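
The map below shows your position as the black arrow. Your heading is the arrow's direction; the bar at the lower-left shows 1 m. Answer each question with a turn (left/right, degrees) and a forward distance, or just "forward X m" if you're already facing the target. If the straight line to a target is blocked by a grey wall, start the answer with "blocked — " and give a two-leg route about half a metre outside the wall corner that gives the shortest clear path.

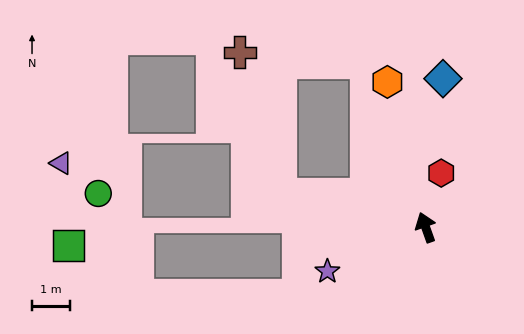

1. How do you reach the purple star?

turn left 95°, forward 2.8 m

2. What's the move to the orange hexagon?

turn right 5°, forward 3.9 m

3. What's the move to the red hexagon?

turn right 36°, forward 1.5 m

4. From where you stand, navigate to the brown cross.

blocked — turn left 58°, forward 3.9 m, then turn right 62°, forward 3.9 m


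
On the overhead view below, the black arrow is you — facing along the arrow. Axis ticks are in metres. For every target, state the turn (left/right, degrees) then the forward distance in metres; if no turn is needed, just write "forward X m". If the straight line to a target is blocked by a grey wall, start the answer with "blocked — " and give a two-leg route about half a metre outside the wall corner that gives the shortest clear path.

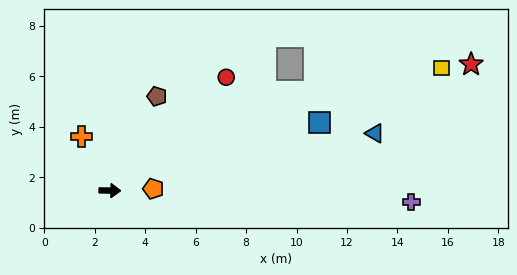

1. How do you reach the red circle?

turn left 45°, forward 6.4 m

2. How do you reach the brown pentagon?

turn left 64°, forward 4.2 m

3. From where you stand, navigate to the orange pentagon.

turn left 3°, forward 1.7 m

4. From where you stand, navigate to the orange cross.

turn left 119°, forward 2.4 m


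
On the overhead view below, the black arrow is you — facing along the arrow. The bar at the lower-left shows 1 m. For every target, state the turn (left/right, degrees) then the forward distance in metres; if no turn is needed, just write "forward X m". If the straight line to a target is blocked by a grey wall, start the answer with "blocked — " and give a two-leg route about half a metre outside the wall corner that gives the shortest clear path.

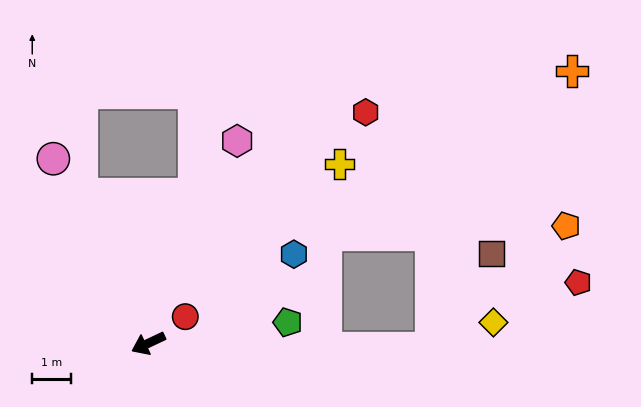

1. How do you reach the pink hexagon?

turn right 139°, forward 5.7 m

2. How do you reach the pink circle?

turn right 88°, forward 5.3 m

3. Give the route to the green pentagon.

turn left 163°, forward 3.6 m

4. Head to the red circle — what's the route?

turn right 170°, forward 1.2 m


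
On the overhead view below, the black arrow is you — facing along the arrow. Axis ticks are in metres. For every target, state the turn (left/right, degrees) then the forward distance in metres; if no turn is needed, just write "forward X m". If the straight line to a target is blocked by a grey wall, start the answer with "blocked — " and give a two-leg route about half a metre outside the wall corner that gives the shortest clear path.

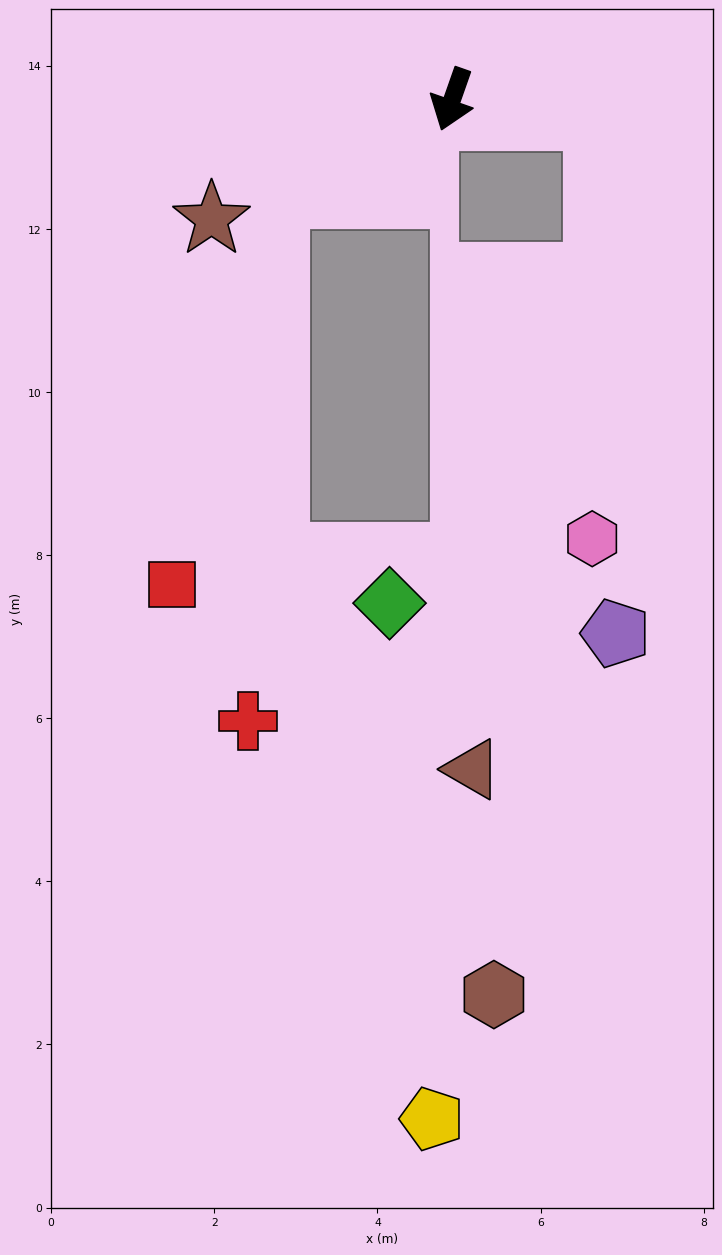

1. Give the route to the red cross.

blocked — turn right 43°, forward 2.5 m, then turn left 60°, forward 6.5 m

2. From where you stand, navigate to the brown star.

turn right 44°, forward 3.3 m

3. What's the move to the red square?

blocked — turn right 43°, forward 2.5 m, then turn left 48°, forward 5.0 m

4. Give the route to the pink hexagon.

blocked — turn left 103°, forward 1.8 m, then turn right 85°, forward 5.2 m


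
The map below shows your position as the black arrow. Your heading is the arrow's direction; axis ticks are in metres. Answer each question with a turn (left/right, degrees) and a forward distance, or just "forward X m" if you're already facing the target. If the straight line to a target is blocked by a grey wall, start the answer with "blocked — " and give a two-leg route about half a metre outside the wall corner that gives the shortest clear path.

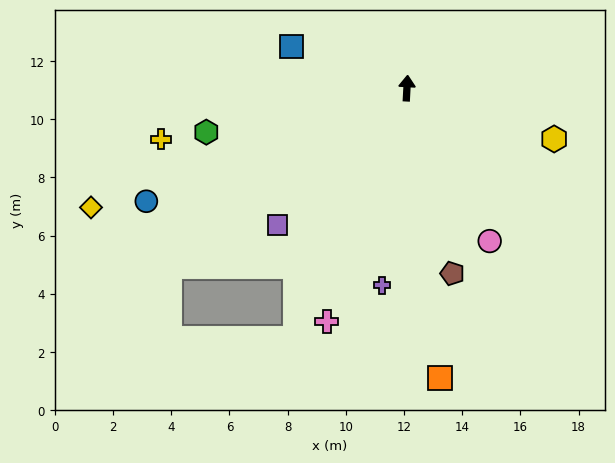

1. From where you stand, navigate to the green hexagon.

turn left 105°, forward 7.1 m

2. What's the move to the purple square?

turn left 140°, forward 6.5 m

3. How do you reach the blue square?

turn left 73°, forward 4.2 m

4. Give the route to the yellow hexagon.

turn right 106°, forward 5.4 m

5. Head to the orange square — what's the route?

turn right 170°, forward 10.0 m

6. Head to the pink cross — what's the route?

turn left 164°, forward 8.5 m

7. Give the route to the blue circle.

turn left 117°, forward 9.8 m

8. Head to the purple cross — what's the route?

turn left 176°, forward 6.8 m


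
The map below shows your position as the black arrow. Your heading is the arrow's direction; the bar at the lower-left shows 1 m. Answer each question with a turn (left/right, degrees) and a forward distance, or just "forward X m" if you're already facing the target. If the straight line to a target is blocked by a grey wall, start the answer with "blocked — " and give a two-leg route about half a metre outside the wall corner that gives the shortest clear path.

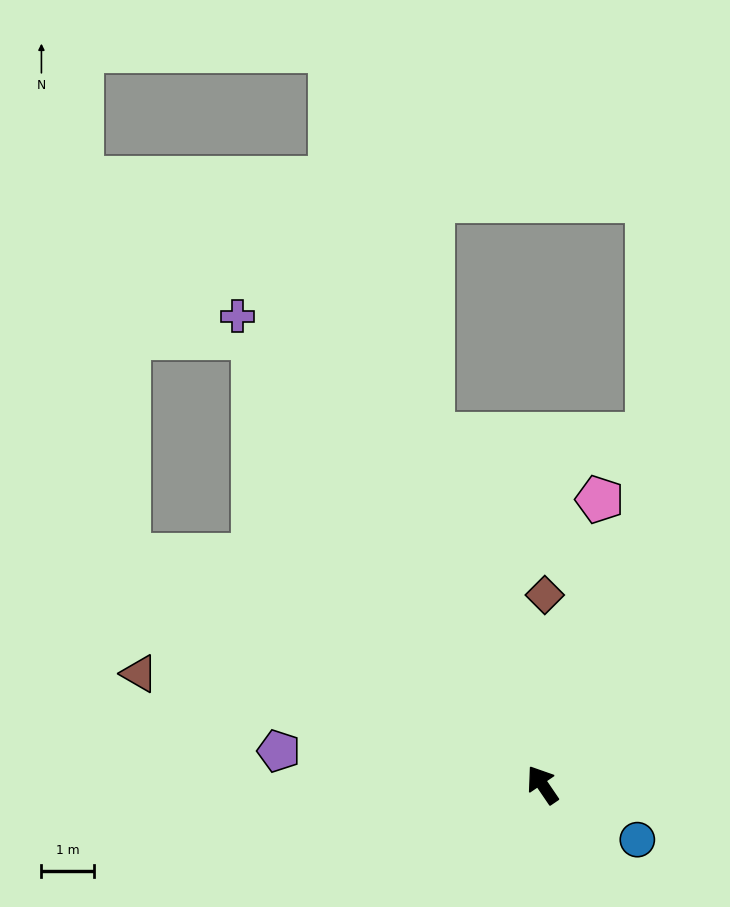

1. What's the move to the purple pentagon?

turn left 48°, forward 5.0 m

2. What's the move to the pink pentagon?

turn right 46°, forward 5.5 m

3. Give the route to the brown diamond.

turn right 35°, forward 3.6 m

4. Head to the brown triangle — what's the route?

turn left 40°, forward 7.9 m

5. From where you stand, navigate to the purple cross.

forward 10.6 m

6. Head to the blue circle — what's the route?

turn right 154°, forward 2.1 m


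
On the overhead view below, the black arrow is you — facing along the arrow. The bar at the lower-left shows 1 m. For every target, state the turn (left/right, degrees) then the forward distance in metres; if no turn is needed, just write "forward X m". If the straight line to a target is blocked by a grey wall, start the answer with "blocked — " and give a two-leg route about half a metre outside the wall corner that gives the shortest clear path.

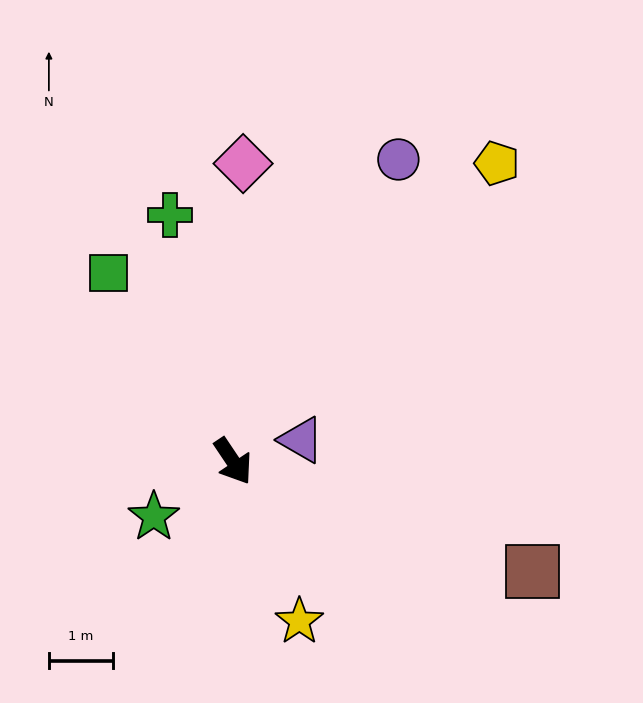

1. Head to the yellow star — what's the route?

turn right 11°, forward 2.7 m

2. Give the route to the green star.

turn right 89°, forward 1.5 m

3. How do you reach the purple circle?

turn left 117°, forward 5.4 m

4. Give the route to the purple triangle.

turn left 74°, forward 1.1 m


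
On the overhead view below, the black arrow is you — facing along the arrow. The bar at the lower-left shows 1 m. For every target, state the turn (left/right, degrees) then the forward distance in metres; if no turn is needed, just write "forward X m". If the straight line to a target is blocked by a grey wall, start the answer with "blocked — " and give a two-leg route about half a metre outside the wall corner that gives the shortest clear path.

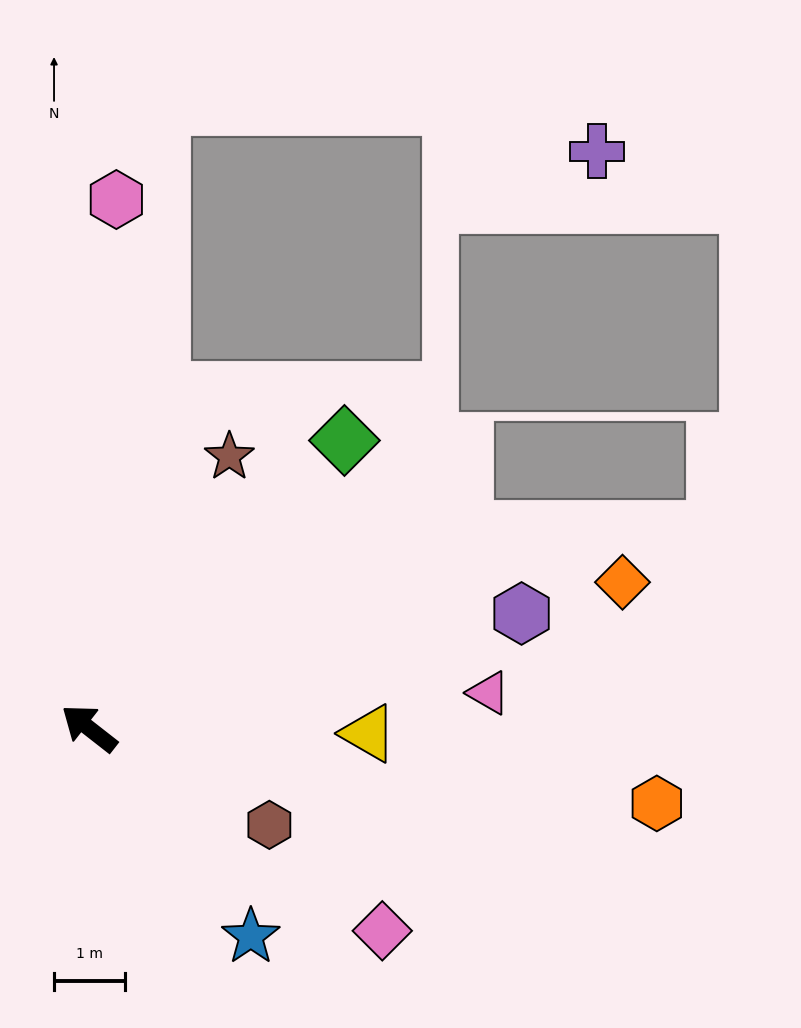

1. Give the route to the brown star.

turn right 79°, forward 4.3 m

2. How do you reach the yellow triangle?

turn right 143°, forward 3.9 m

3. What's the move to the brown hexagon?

turn right 170°, forward 2.9 m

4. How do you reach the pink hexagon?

turn right 55°, forward 7.4 m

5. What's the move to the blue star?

turn left 166°, forward 3.7 m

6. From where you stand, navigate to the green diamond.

turn right 94°, forward 5.4 m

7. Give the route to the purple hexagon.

turn right 127°, forward 6.3 m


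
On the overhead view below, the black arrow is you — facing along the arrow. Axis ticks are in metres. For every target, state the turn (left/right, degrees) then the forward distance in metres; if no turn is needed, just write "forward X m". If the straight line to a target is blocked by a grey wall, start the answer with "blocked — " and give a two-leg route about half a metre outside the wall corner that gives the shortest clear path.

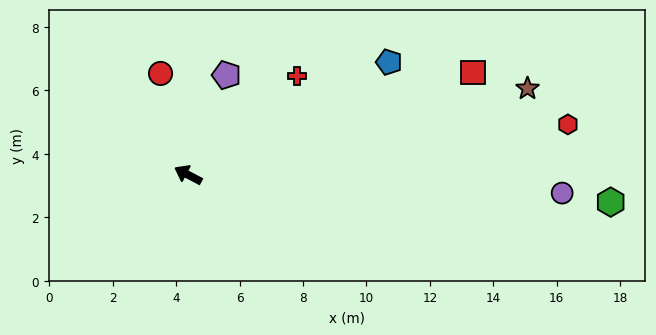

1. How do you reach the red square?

turn right 132°, forward 9.5 m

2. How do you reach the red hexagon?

turn right 145°, forward 12.1 m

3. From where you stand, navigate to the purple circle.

turn right 155°, forward 11.8 m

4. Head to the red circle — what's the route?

turn right 47°, forward 3.3 m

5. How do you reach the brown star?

turn right 138°, forward 11.0 m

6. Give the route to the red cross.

turn right 110°, forward 4.6 m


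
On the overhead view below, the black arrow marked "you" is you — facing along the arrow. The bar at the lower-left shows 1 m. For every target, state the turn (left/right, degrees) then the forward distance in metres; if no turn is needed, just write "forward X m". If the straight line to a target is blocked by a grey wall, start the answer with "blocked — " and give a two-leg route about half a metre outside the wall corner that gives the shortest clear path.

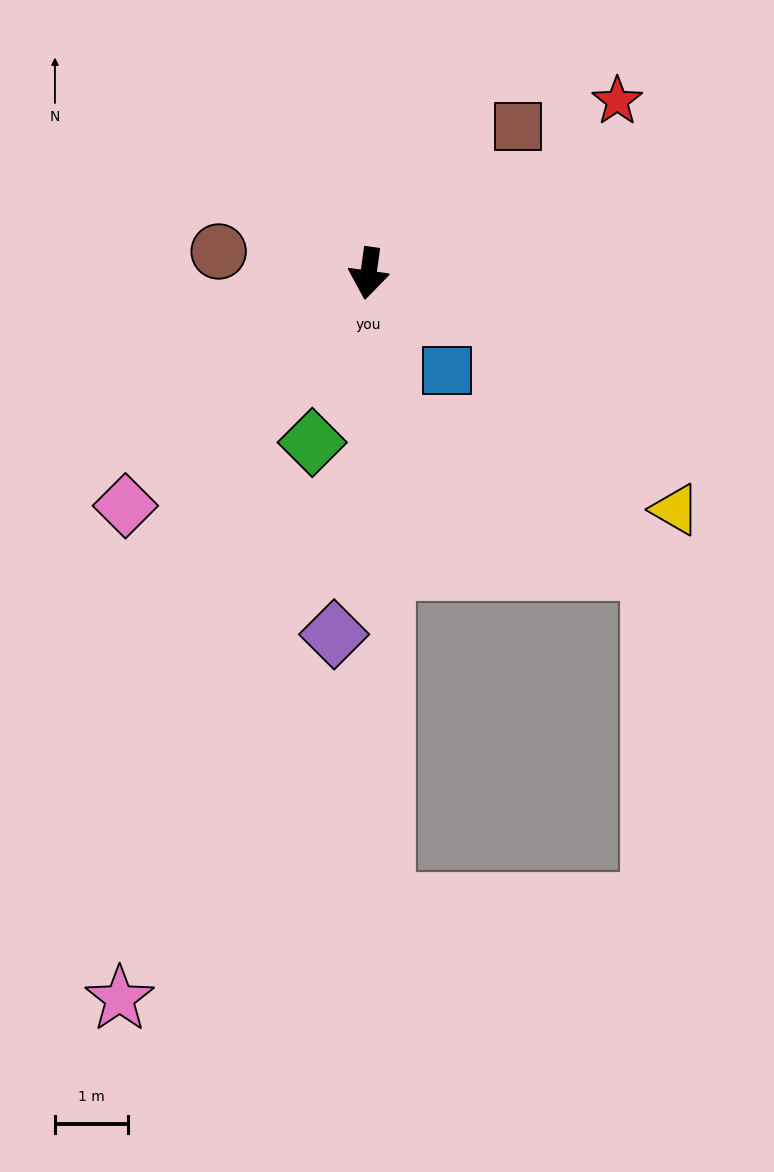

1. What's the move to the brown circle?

turn right 90°, forward 2.1 m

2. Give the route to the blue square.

turn left 47°, forward 1.7 m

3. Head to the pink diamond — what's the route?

turn right 38°, forward 4.6 m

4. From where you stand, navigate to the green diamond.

turn right 10°, forward 2.4 m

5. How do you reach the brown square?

turn left 142°, forward 2.9 m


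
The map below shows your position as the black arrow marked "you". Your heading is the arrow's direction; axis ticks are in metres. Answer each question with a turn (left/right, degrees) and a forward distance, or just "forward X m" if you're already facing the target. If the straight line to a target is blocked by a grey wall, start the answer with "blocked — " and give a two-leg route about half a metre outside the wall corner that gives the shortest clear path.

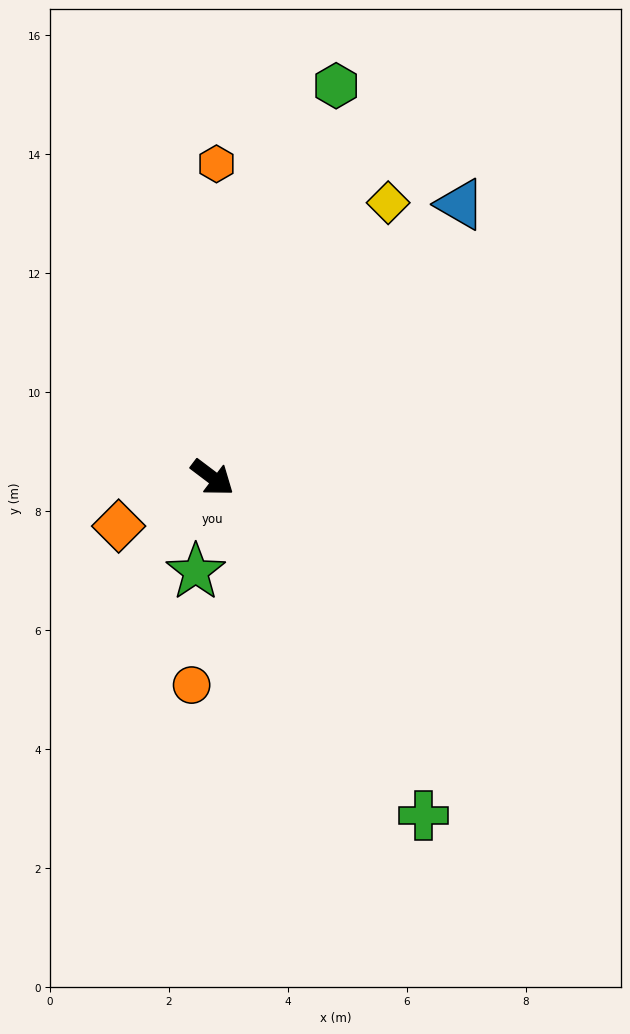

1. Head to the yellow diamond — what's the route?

turn left 94°, forward 5.5 m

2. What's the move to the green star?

turn right 63°, forward 1.6 m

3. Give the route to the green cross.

turn right 21°, forward 6.7 m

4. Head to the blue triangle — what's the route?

turn left 85°, forward 6.2 m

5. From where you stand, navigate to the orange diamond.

turn right 116°, forward 1.8 m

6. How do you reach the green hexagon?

turn left 110°, forward 6.9 m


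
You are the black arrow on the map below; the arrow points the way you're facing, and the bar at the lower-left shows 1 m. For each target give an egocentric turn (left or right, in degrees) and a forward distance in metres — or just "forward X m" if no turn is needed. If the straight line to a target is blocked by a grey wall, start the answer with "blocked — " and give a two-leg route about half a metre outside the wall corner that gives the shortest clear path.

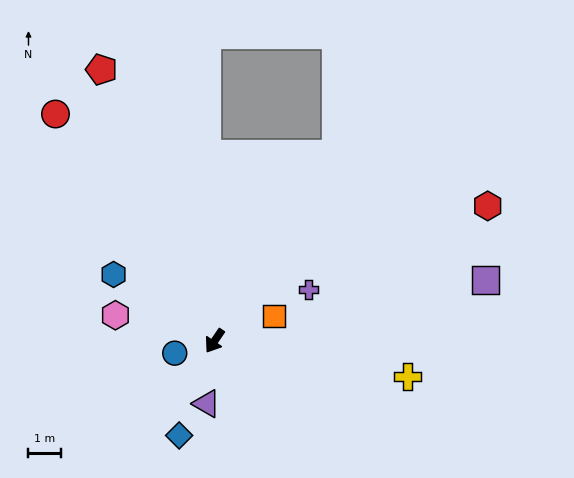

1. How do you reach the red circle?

turn right 111°, forward 8.5 m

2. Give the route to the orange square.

turn left 147°, forward 2.0 m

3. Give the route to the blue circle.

turn right 39°, forward 1.3 m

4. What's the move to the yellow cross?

turn left 114°, forward 6.0 m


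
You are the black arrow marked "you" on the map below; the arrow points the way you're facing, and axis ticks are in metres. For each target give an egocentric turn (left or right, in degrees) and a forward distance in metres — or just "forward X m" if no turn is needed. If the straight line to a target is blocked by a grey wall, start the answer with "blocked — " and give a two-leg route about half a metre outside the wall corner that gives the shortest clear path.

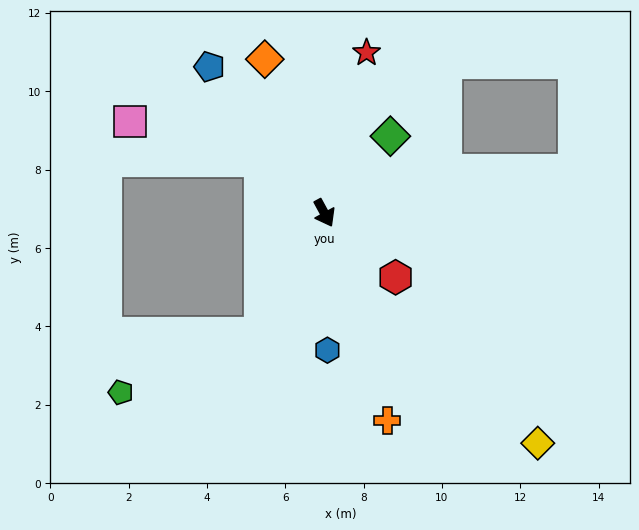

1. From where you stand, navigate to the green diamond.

turn left 111°, forward 2.6 m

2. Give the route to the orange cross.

turn right 12°, forward 5.5 m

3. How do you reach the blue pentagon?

turn right 170°, forward 4.7 m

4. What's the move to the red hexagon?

turn left 19°, forward 2.4 m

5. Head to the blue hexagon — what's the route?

turn right 27°, forward 3.5 m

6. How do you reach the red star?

turn left 137°, forward 4.2 m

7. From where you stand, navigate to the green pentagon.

blocked — turn right 56°, forward 3.5 m, then turn right 40°, forward 3.9 m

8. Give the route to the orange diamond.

turn left 173°, forward 4.2 m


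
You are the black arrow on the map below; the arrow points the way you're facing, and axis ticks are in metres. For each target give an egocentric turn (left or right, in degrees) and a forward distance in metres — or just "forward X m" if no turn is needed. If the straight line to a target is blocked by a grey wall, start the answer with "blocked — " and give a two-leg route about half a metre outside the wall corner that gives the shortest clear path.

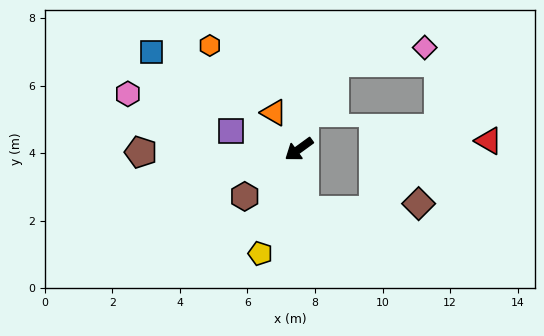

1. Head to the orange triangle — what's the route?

turn right 91°, forward 1.3 m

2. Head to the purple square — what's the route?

turn right 51°, forward 2.1 m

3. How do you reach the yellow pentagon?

turn left 34°, forward 3.3 m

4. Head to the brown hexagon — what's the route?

turn left 5°, forward 2.1 m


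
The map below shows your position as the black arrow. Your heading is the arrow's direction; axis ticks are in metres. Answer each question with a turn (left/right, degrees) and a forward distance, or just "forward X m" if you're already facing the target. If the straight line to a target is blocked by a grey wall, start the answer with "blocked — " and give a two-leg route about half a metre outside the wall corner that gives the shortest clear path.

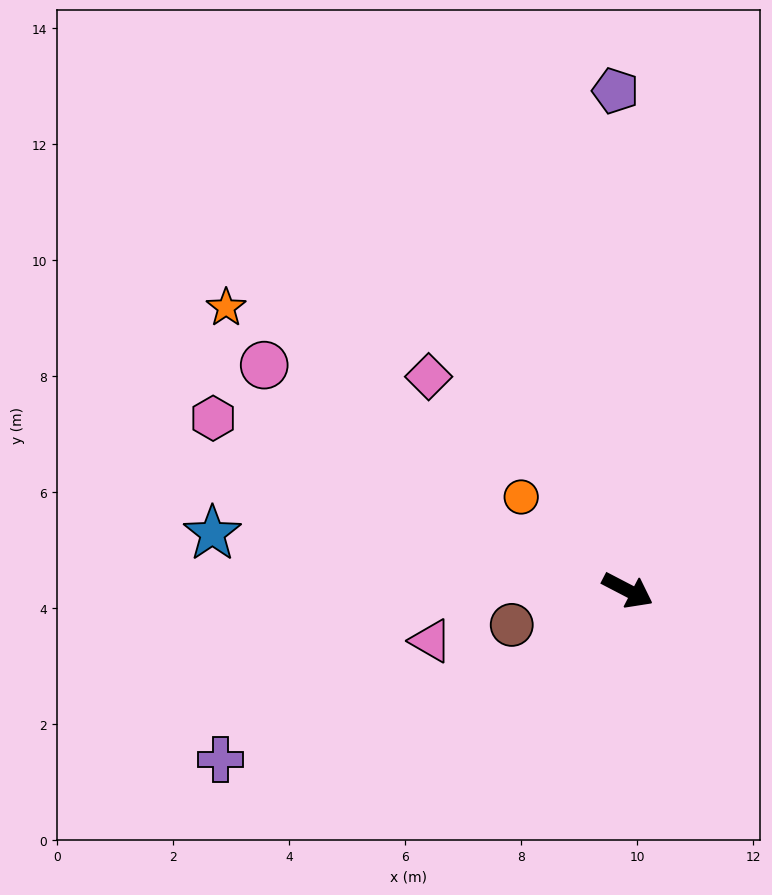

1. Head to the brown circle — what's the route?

turn right 136°, forward 2.1 m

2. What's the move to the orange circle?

turn left 166°, forward 2.4 m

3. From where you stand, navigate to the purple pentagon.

turn left 119°, forward 8.6 m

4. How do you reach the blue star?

turn right 160°, forward 7.2 m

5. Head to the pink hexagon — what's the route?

turn right 175°, forward 7.7 m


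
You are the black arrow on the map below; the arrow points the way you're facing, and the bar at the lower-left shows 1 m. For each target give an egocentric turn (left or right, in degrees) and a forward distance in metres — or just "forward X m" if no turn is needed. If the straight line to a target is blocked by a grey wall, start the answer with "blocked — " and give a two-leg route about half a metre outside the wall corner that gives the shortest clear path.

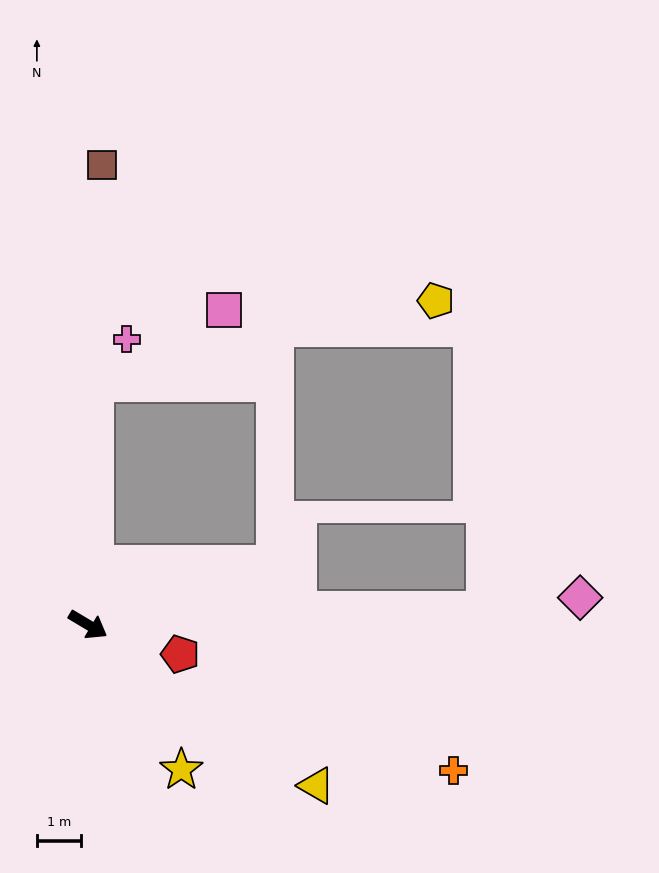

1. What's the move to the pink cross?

blocked — turn left 119°, forward 5.4 m, then turn right 34°, forward 1.2 m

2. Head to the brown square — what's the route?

turn left 119°, forward 10.3 m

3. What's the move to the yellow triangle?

turn right 4°, forward 6.3 m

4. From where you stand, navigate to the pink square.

blocked — turn left 119°, forward 5.4 m, then turn right 59°, forward 3.3 m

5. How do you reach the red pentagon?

turn left 13°, forward 2.2 m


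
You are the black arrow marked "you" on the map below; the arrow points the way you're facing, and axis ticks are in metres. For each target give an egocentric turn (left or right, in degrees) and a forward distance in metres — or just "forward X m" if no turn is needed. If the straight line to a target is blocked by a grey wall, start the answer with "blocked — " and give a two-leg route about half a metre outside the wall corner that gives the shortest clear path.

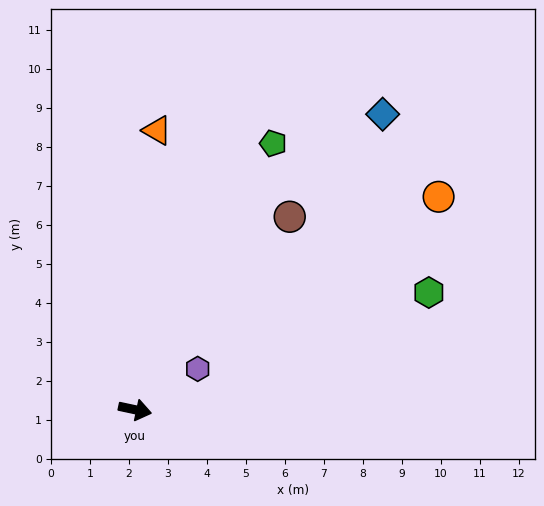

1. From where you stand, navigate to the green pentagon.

turn left 75°, forward 7.7 m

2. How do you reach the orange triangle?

turn left 98°, forward 7.2 m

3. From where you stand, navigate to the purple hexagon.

turn left 45°, forward 1.9 m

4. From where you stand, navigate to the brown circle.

turn left 63°, forward 6.3 m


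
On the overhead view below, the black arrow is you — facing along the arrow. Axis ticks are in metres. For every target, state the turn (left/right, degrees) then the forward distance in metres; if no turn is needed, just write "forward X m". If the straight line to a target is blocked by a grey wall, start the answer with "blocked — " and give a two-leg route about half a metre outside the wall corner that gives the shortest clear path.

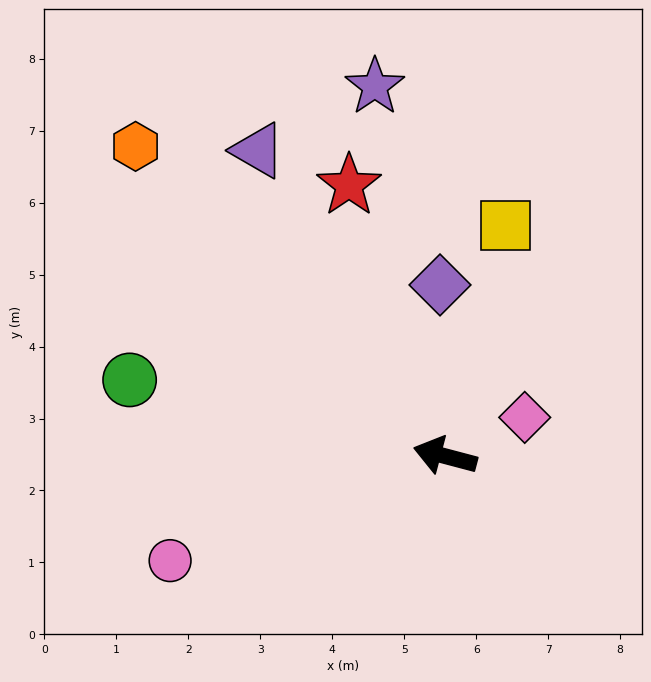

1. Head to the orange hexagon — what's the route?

turn right 30°, forward 6.1 m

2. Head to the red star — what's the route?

turn right 56°, forward 4.0 m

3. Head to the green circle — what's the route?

forward 4.5 m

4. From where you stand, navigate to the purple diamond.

turn right 74°, forward 2.4 m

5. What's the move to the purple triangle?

turn right 44°, forward 5.0 m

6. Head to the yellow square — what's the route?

turn right 90°, forward 3.3 m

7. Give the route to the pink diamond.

turn right 139°, forward 1.2 m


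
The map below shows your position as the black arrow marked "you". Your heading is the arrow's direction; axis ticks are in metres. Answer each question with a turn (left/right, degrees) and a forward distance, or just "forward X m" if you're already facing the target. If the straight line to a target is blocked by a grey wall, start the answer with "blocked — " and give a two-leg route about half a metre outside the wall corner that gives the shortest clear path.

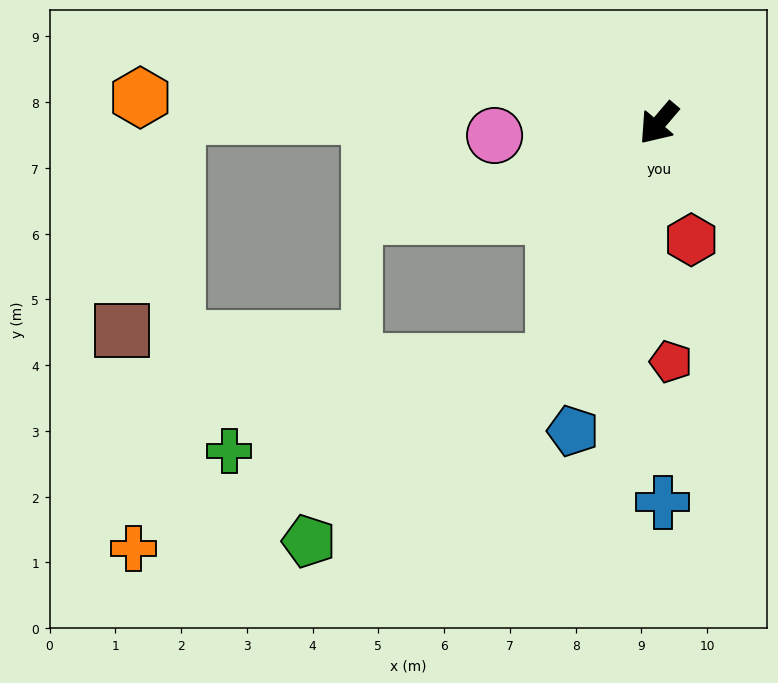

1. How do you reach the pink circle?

turn right 45°, forward 2.5 m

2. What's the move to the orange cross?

blocked — turn left 17°, forward 4.0 m, then turn right 43°, forward 7.0 m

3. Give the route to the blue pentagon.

turn left 25°, forward 4.9 m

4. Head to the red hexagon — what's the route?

turn left 56°, forward 1.8 m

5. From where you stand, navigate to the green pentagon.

blocked — turn left 17°, forward 4.0 m, then turn right 30°, forward 4.6 m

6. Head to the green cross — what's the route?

blocked — turn left 17°, forward 4.0 m, then turn right 51°, forward 5.1 m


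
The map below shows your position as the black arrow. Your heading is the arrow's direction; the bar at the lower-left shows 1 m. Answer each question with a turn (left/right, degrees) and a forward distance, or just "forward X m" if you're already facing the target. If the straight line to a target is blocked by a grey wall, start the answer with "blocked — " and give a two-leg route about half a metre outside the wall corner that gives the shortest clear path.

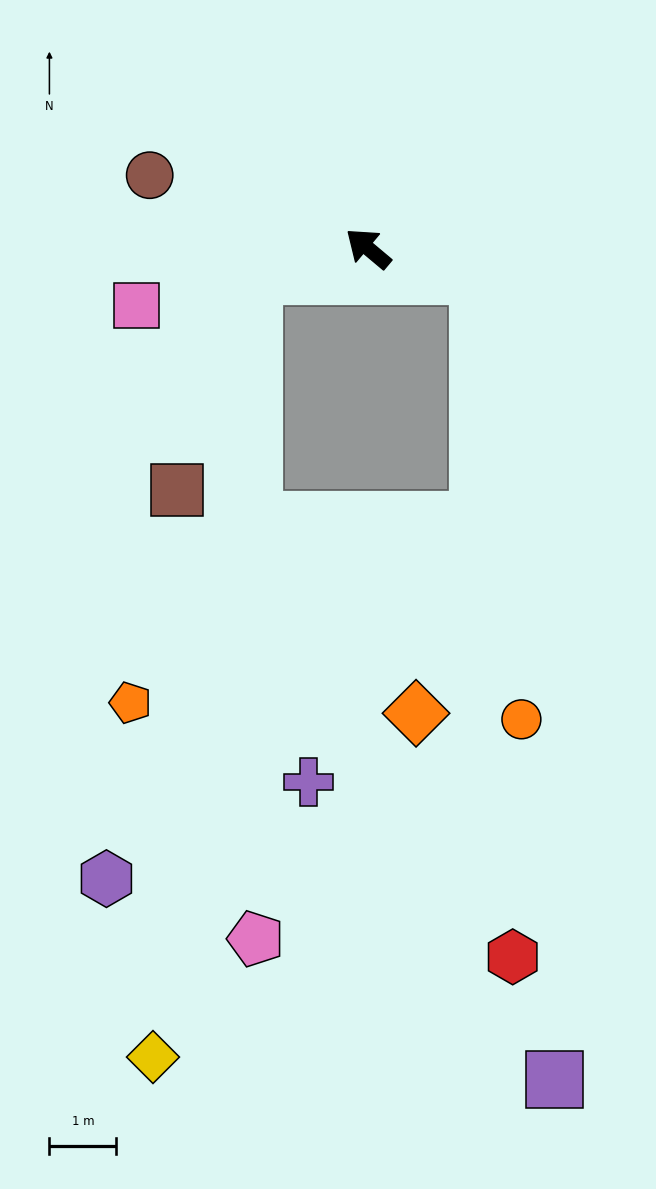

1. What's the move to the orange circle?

blocked — turn right 154°, forward 1.7 m, then turn right 70°, forward 6.7 m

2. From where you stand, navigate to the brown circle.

turn left 21°, forward 3.4 m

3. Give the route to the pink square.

turn left 54°, forward 3.6 m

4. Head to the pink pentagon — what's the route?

blocked — turn left 54°, forward 1.8 m, then turn left 76°, forward 9.9 m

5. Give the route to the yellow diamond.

blocked — turn left 54°, forward 1.8 m, then turn left 69°, forward 11.8 m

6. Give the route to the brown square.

blocked — turn left 54°, forward 1.8 m, then turn left 56°, forward 3.4 m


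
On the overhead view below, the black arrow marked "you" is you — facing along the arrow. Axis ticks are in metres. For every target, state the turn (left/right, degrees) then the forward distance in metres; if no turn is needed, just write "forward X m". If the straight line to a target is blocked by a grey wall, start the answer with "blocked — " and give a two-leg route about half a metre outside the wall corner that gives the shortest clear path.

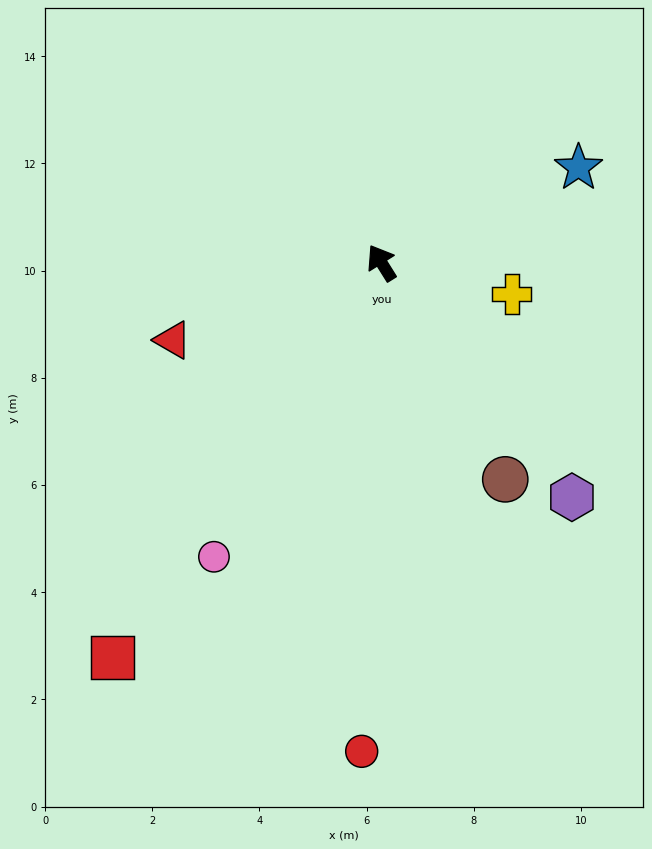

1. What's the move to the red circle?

turn left 146°, forward 9.1 m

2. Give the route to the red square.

turn left 114°, forward 8.9 m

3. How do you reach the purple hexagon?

turn right 173°, forward 5.6 m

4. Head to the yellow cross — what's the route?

turn right 136°, forward 2.5 m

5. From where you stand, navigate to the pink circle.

turn left 118°, forward 6.3 m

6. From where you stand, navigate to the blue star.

turn right 96°, forward 4.1 m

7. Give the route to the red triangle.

turn left 78°, forward 4.2 m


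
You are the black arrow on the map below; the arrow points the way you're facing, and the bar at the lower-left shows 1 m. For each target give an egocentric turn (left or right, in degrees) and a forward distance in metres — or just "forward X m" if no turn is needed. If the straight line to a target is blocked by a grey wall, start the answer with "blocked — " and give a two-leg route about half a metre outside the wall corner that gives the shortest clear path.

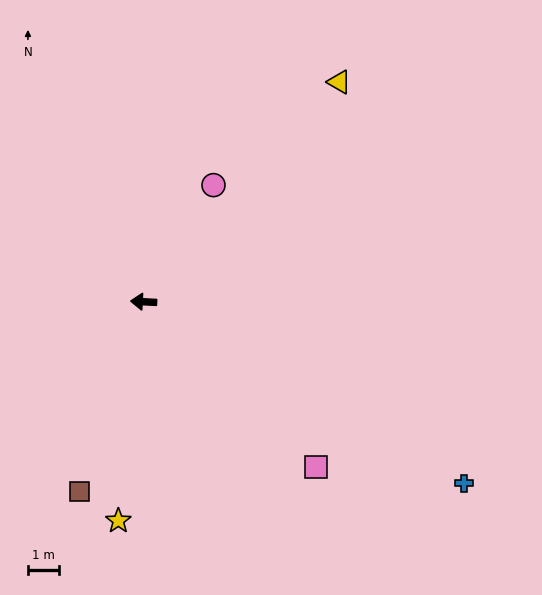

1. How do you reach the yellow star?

turn left 86°, forward 7.2 m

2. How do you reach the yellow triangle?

turn right 129°, forward 9.6 m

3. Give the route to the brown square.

turn left 74°, forward 6.5 m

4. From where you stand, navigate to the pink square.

turn left 139°, forward 7.8 m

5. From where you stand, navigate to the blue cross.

turn left 153°, forward 12.0 m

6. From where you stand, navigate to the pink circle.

turn right 118°, forward 4.4 m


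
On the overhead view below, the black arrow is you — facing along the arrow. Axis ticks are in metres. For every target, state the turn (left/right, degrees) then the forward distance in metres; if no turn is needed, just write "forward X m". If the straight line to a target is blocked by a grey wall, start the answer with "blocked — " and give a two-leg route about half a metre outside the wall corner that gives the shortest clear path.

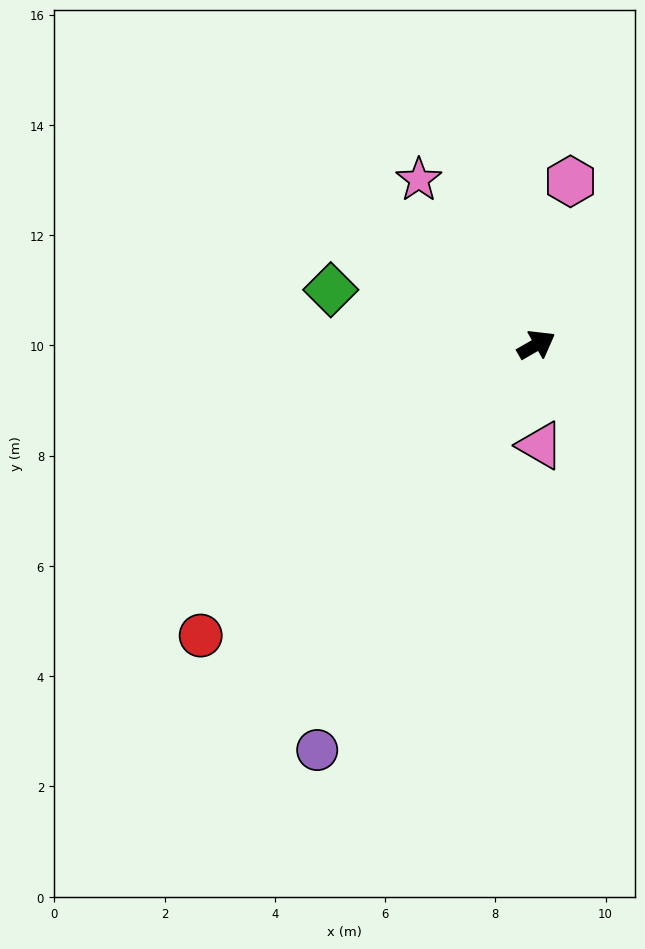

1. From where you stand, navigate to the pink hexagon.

turn left 48°, forward 3.0 m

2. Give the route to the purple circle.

turn right 148°, forward 8.4 m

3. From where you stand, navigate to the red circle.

turn right 169°, forward 8.1 m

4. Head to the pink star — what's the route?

turn left 96°, forward 3.7 m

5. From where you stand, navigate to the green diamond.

turn left 135°, forward 3.9 m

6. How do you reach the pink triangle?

turn right 118°, forward 1.8 m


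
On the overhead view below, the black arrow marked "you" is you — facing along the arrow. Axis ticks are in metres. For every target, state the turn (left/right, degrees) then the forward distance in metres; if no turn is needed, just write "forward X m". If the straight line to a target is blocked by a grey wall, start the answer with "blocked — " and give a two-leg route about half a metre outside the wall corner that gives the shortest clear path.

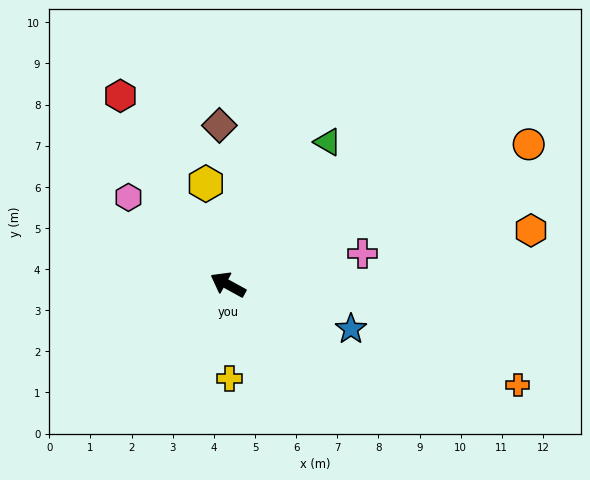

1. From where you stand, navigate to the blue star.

turn right 171°, forward 3.2 m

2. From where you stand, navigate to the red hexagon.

turn right 32°, forward 5.3 m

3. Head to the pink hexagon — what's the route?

turn right 12°, forward 3.2 m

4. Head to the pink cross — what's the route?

turn right 138°, forward 3.4 m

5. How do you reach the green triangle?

turn right 96°, forward 4.2 m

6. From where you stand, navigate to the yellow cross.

turn left 120°, forward 2.3 m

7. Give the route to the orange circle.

turn right 126°, forward 8.1 m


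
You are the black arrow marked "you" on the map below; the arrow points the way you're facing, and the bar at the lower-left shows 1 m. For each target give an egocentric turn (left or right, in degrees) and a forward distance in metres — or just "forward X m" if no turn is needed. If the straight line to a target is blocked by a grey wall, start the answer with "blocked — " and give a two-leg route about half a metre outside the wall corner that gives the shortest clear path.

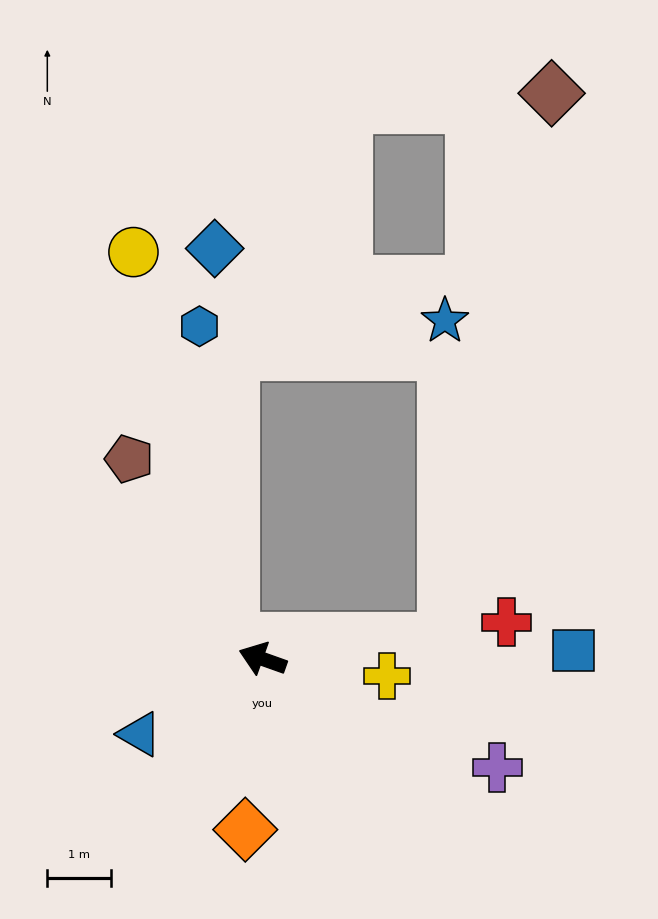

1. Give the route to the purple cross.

turn left 175°, forward 4.1 m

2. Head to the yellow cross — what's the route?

turn right 168°, forward 2.0 m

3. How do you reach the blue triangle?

turn left 51°, forward 2.3 m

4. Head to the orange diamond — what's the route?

turn left 104°, forward 2.7 m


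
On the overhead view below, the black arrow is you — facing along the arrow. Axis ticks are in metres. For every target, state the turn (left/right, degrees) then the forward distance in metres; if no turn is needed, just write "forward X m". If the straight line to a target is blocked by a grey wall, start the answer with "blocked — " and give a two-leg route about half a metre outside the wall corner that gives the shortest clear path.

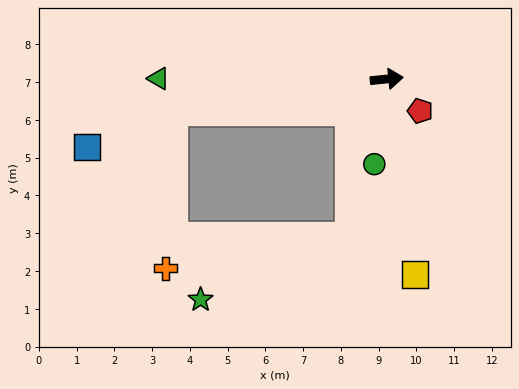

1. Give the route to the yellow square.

turn right 88°, forward 5.2 m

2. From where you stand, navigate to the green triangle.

turn left 174°, forward 6.0 m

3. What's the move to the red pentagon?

turn right 50°, forward 1.2 m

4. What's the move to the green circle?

turn right 104°, forward 2.3 m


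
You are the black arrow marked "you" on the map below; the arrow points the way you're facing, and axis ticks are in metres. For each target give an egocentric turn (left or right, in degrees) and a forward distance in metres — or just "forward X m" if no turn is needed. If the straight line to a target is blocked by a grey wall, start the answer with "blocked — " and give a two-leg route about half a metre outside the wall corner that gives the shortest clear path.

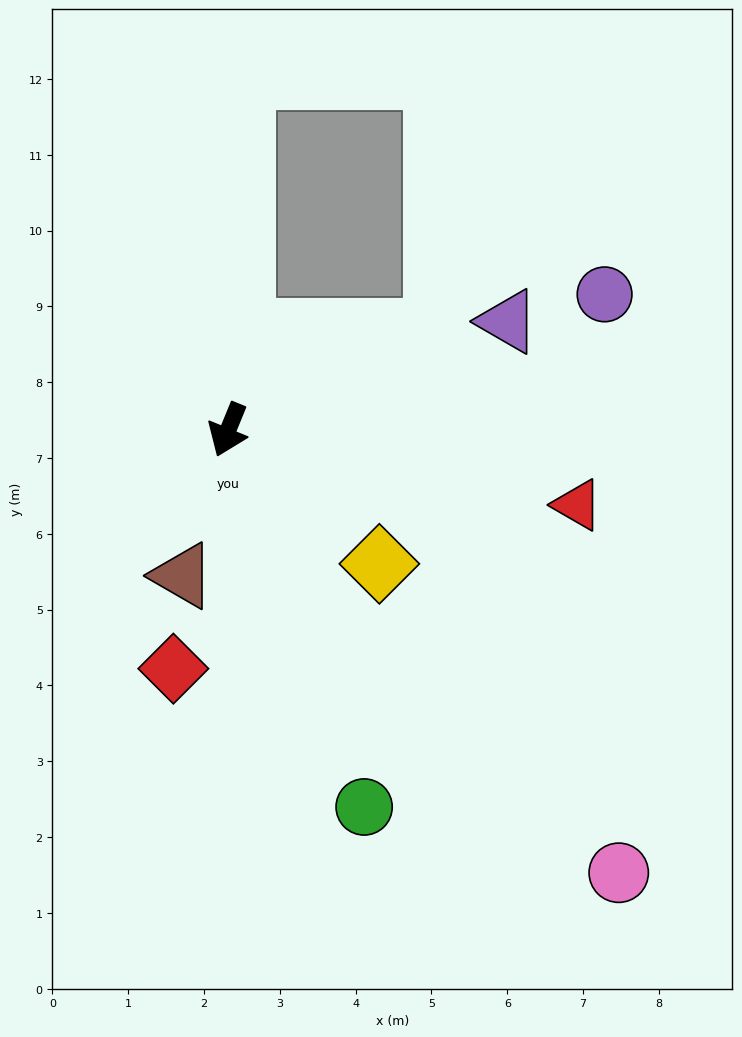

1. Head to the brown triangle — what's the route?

turn left 5°, forward 2.0 m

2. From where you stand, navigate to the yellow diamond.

turn left 71°, forward 2.7 m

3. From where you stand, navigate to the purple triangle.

turn left 133°, forward 4.0 m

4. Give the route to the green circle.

turn left 42°, forward 5.3 m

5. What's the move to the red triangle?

turn left 100°, forward 4.7 m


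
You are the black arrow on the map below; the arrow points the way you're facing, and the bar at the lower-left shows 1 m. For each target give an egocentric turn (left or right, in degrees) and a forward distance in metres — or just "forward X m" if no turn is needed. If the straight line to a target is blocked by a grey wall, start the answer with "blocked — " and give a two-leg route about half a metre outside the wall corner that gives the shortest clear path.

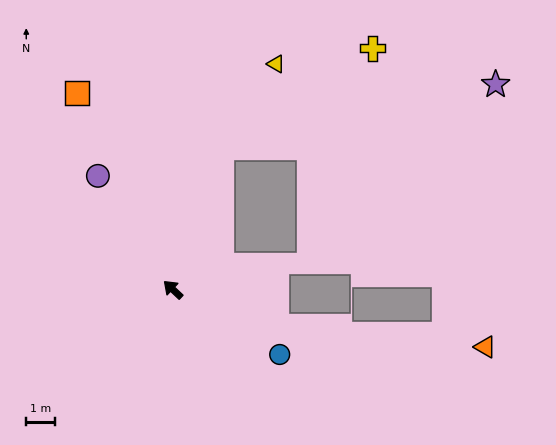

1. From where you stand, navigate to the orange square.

turn right 21°, forward 7.5 m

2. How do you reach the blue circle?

turn right 168°, forward 4.3 m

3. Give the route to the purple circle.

turn right 13°, forward 4.7 m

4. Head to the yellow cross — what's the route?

blocked — turn right 66°, forward 5.2 m, then turn right 37°, forward 6.2 m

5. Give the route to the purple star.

blocked — turn right 66°, forward 5.2 m, then turn right 58°, forward 9.7 m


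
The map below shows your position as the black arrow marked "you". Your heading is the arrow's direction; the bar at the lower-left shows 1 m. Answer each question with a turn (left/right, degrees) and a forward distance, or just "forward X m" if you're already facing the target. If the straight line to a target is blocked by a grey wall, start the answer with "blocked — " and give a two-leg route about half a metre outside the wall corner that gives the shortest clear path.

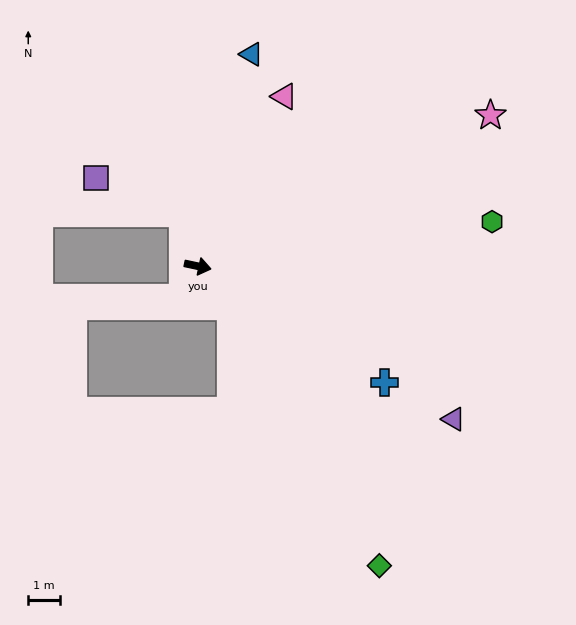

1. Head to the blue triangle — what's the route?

turn left 88°, forward 6.8 m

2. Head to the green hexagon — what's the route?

turn left 21°, forward 9.3 m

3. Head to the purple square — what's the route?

blocked — turn left 118°, forward 1.7 m, then turn left 52°, forward 2.9 m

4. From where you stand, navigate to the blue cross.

turn right 20°, forward 6.9 m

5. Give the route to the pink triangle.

turn left 75°, forward 5.9 m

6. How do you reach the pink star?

turn left 39°, forward 10.3 m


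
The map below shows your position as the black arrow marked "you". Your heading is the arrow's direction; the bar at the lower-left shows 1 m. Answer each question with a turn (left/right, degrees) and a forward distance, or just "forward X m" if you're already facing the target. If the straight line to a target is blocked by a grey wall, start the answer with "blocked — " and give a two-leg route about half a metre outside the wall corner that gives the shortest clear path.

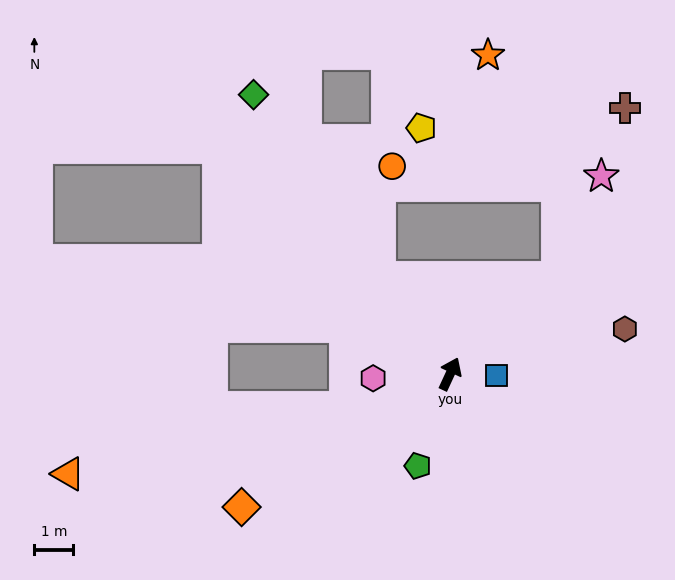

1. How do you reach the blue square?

turn right 67°, forward 1.2 m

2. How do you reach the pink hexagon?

turn left 118°, forward 2.0 m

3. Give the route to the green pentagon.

turn right 175°, forward 2.5 m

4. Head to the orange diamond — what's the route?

turn left 147°, forward 6.3 m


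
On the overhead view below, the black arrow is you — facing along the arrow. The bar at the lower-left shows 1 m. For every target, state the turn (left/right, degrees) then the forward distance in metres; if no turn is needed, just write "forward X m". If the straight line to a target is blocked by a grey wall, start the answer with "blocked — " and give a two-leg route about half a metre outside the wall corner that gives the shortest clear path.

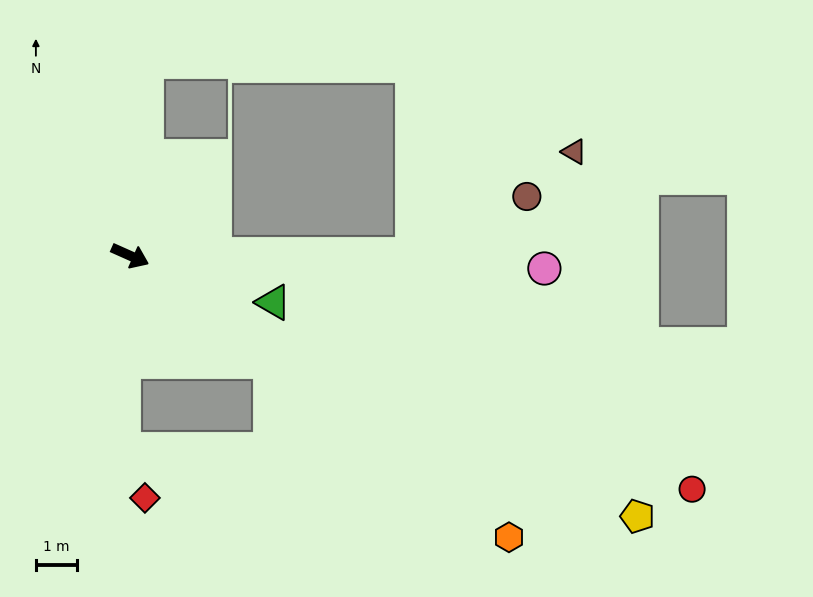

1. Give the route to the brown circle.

blocked — turn left 24°, forward 6.8 m, then turn left 27°, forward 3.1 m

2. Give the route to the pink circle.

turn left 22°, forward 10.0 m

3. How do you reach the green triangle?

turn left 6°, forward 3.6 m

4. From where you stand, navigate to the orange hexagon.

turn right 13°, forward 11.4 m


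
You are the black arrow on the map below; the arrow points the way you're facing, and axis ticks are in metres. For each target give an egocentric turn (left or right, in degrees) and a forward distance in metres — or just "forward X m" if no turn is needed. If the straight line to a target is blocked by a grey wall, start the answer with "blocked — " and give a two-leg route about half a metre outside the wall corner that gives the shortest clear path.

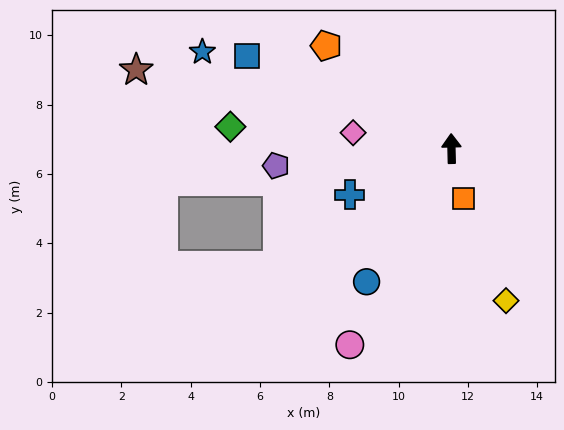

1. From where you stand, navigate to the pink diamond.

turn left 80°, forward 2.9 m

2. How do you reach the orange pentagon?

turn left 49°, forward 4.7 m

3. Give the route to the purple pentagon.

turn left 94°, forward 5.1 m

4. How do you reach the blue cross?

turn left 113°, forward 3.2 m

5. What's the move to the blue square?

turn left 64°, forward 6.5 m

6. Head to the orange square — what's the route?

turn right 168°, forward 1.5 m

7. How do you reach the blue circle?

turn left 146°, forward 4.6 m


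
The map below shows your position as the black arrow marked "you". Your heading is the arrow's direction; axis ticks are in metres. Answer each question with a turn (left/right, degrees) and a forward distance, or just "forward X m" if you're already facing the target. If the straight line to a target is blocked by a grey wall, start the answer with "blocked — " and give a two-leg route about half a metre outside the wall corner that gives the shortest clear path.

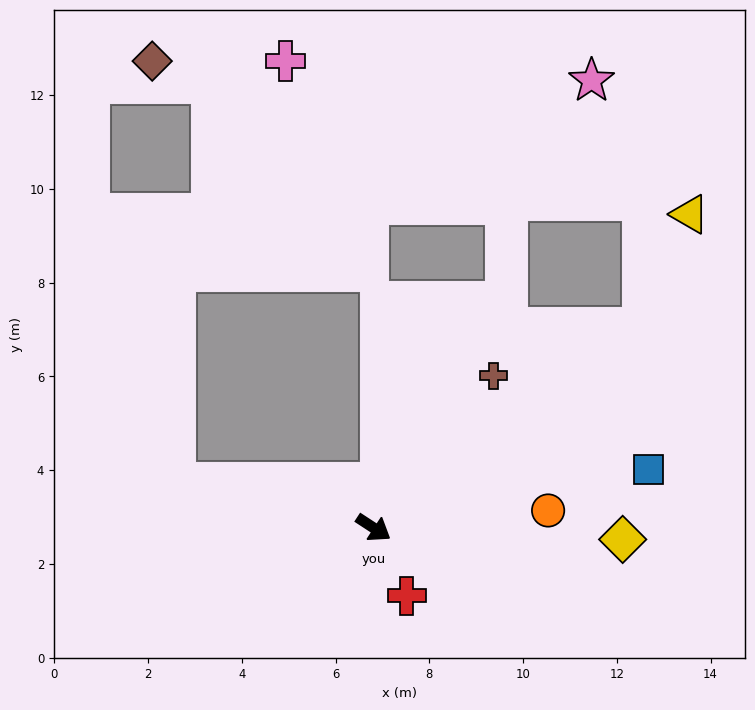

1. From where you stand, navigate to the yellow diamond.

turn left 30°, forward 5.3 m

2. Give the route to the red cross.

turn right 31°, forward 1.6 m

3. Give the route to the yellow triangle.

blocked — turn left 70°, forward 7.2 m, then turn left 30°, forward 2.6 m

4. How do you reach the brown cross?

turn left 85°, forward 4.1 m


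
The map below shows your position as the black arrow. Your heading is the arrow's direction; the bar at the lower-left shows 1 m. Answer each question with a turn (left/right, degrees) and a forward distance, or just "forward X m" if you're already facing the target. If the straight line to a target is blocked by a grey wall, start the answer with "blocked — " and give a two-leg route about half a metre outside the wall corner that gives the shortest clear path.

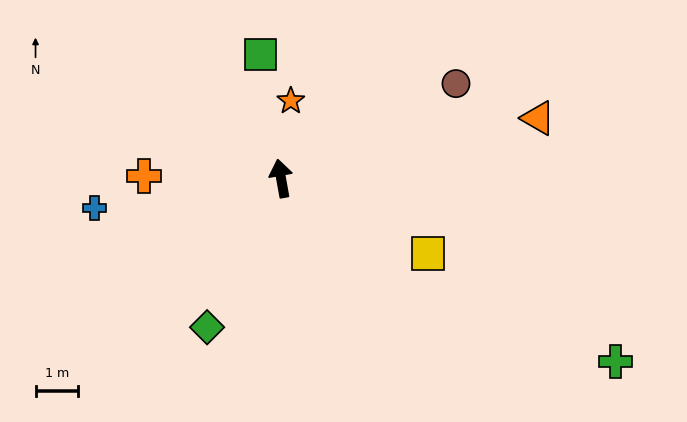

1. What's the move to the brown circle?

turn right 72°, forward 4.7 m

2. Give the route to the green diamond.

turn left 143°, forward 3.9 m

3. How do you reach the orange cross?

turn left 79°, forward 3.2 m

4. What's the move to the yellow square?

turn right 127°, forward 3.9 m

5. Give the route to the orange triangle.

turn right 87°, forward 6.2 m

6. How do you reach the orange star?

turn right 17°, forward 1.8 m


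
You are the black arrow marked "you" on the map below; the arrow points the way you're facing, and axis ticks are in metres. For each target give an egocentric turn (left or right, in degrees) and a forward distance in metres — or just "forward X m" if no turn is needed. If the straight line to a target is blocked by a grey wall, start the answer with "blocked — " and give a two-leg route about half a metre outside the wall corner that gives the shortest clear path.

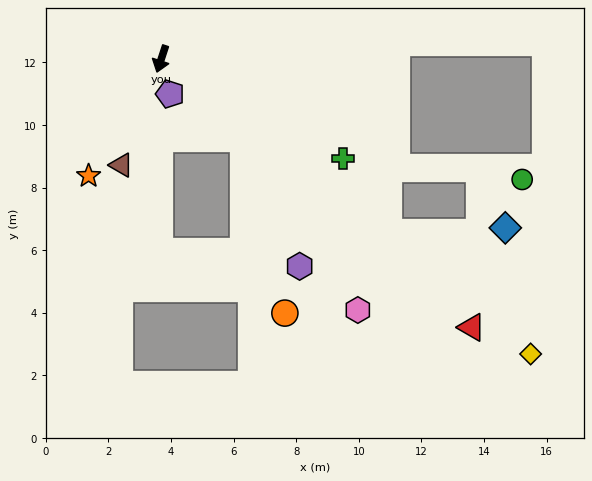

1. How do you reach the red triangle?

turn left 67°, forward 13.1 m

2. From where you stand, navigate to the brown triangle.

turn right 2°, forward 3.6 m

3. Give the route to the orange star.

turn right 14°, forward 4.4 m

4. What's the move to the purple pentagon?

turn left 32°, forward 1.2 m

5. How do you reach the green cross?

turn left 79°, forward 6.6 m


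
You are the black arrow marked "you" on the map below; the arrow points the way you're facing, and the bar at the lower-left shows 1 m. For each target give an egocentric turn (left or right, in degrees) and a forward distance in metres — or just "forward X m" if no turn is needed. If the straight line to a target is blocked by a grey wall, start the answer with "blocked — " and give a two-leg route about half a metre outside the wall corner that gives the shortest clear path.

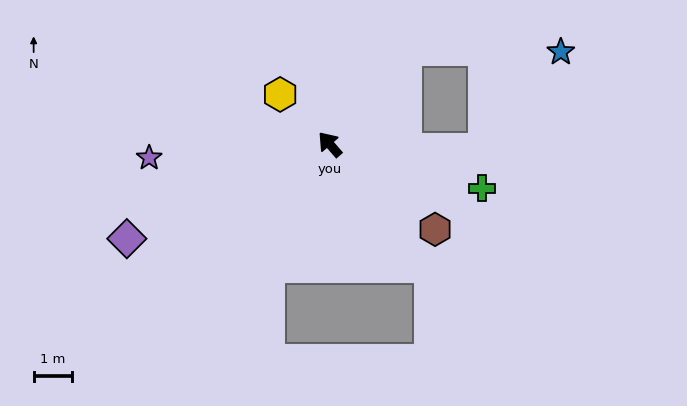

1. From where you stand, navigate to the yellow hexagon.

turn left 4°, forward 1.8 m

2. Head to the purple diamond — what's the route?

turn left 74°, forward 5.8 m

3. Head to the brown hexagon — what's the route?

turn right 170°, forward 3.5 m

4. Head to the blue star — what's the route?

blocked — turn right 80°, forward 3.2 m, then turn right 52°, forward 4.0 m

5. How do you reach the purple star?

turn left 53°, forward 4.7 m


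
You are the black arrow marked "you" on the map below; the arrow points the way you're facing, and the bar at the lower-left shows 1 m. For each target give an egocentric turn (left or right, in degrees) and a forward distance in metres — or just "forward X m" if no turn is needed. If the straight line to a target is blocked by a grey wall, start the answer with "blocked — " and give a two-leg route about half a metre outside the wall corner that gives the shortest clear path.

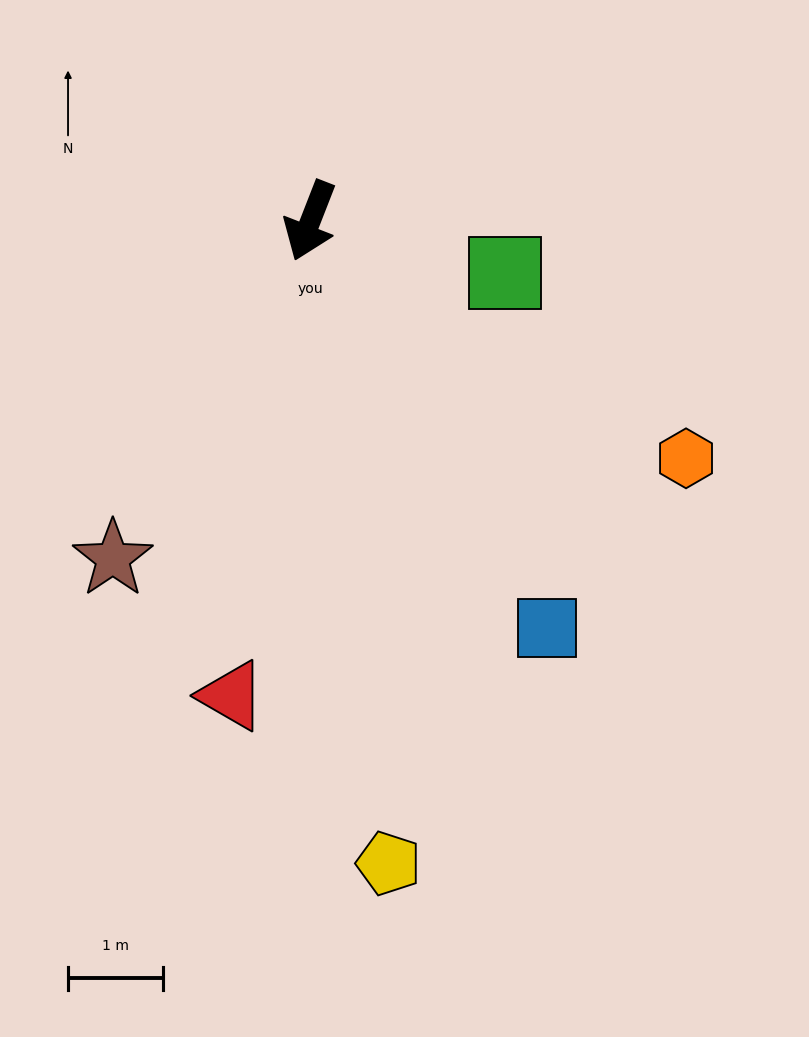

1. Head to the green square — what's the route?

turn left 96°, forward 2.1 m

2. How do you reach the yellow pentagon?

turn left 28°, forward 6.8 m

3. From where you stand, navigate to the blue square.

turn left 51°, forward 5.0 m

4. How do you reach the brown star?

turn right 9°, forward 4.1 m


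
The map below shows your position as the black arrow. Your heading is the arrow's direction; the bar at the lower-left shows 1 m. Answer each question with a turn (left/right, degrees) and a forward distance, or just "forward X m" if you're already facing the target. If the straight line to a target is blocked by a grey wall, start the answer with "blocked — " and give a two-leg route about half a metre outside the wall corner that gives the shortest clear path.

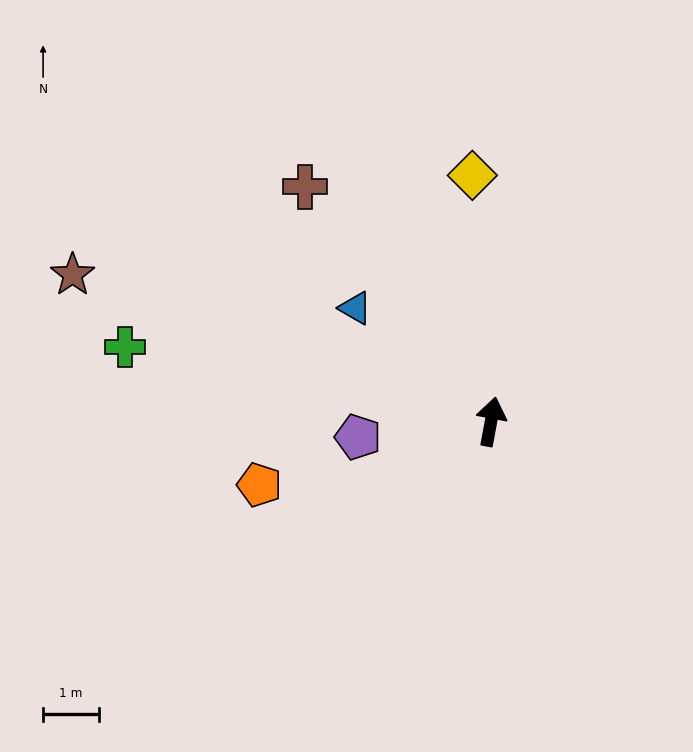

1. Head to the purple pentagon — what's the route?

turn left 107°, forward 2.4 m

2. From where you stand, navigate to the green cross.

turn left 89°, forward 6.7 m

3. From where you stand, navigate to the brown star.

turn left 81°, forward 8.0 m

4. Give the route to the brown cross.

turn left 49°, forward 5.4 m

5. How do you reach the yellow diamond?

turn left 15°, forward 4.4 m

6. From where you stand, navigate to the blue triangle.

turn left 61°, forward 3.2 m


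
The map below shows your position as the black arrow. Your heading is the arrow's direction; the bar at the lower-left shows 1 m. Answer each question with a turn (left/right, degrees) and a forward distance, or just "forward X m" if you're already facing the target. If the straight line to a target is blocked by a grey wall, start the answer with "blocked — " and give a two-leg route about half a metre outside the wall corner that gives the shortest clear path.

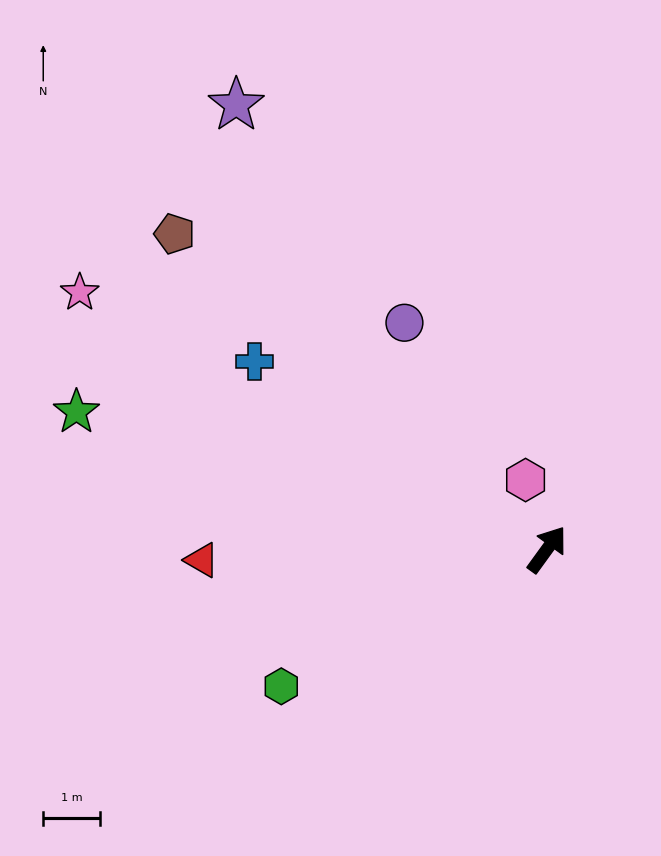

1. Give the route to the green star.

turn left 110°, forward 8.6 m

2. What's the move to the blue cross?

turn left 93°, forward 6.1 m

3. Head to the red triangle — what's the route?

turn left 128°, forward 6.1 m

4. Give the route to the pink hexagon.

turn left 53°, forward 1.3 m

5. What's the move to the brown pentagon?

turn left 86°, forward 8.6 m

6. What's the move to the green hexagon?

turn left 153°, forward 5.2 m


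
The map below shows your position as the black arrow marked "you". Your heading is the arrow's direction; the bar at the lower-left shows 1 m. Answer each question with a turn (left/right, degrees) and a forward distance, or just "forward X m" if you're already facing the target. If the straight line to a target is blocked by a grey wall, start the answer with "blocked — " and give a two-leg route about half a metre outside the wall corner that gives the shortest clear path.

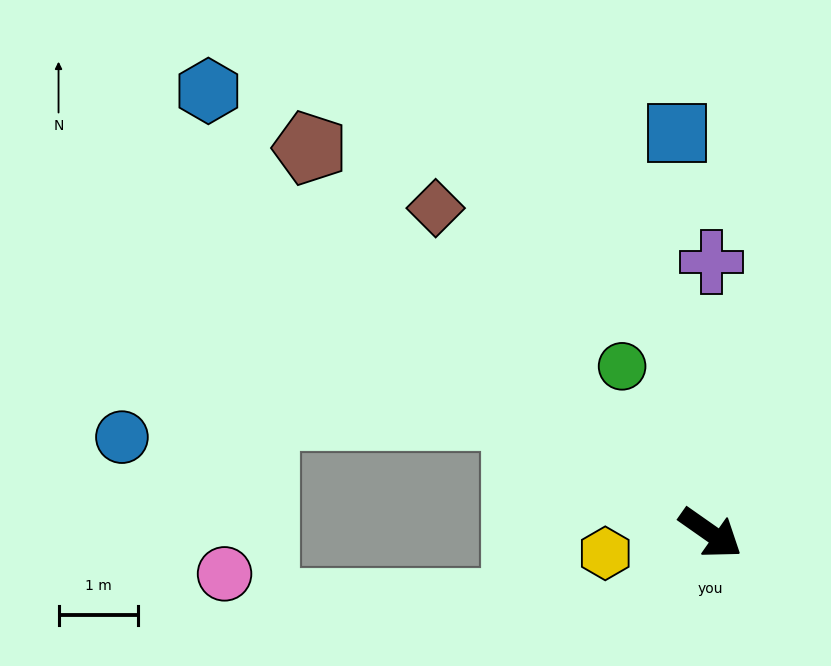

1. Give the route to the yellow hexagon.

turn right 134°, forward 1.4 m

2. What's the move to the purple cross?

turn left 125°, forward 3.4 m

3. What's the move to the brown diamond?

turn left 165°, forward 5.4 m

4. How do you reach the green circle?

turn left 153°, forward 2.4 m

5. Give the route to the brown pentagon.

turn left 171°, forward 7.0 m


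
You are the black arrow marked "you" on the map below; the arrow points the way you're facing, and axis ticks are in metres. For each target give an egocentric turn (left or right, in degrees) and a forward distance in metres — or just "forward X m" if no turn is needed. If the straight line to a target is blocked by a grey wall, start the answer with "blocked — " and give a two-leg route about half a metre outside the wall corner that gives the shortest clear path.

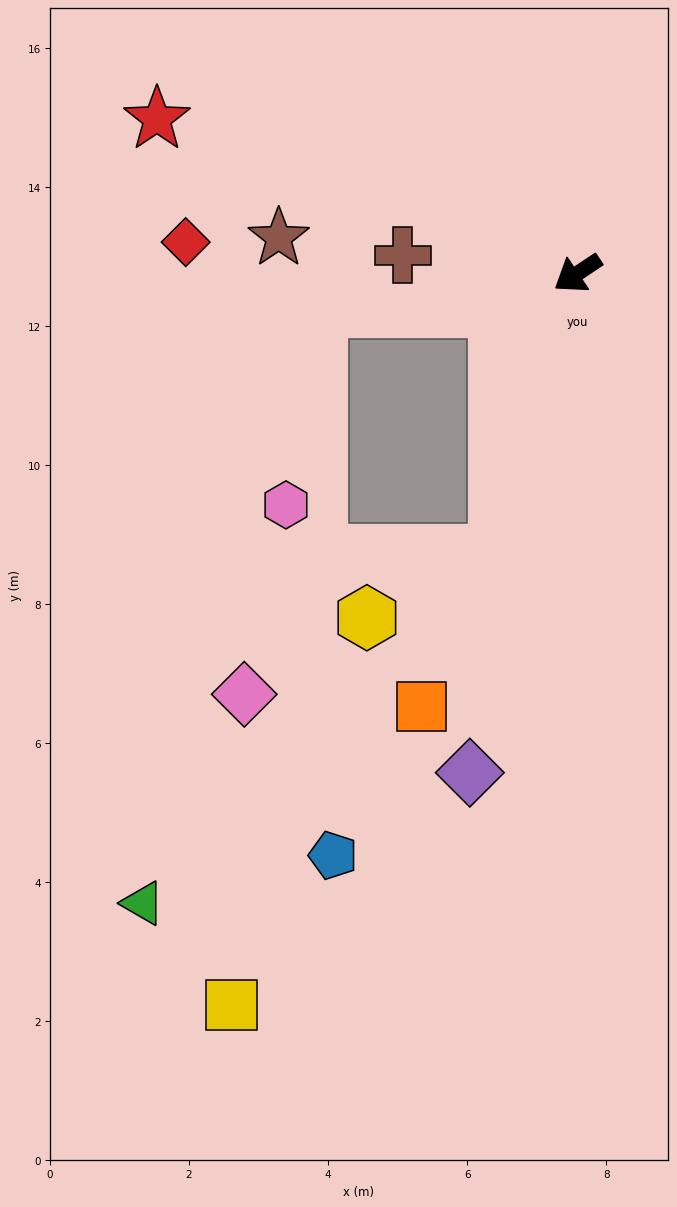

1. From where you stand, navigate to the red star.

turn right 54°, forward 6.4 m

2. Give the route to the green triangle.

blocked — turn left 41°, forward 4.2 m, then turn right 30°, forward 7.2 m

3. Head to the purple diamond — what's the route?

turn left 44°, forward 7.3 m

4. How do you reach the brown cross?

turn right 40°, forward 2.5 m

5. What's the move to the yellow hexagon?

blocked — turn left 41°, forward 4.2 m, then turn right 49°, forward 2.1 m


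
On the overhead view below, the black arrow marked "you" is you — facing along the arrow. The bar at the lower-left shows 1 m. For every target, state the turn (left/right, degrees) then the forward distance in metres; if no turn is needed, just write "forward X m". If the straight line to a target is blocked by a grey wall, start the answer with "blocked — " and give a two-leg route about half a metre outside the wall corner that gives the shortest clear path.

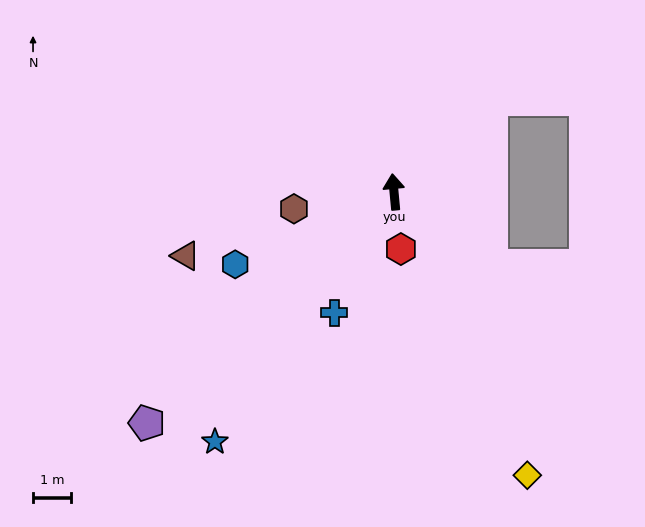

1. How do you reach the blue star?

turn left 139°, forward 8.1 m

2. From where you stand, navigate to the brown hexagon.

turn left 94°, forward 2.7 m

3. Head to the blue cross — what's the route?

turn left 148°, forward 3.5 m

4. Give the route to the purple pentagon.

turn left 128°, forward 8.9 m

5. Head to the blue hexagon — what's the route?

turn left 109°, forward 4.6 m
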